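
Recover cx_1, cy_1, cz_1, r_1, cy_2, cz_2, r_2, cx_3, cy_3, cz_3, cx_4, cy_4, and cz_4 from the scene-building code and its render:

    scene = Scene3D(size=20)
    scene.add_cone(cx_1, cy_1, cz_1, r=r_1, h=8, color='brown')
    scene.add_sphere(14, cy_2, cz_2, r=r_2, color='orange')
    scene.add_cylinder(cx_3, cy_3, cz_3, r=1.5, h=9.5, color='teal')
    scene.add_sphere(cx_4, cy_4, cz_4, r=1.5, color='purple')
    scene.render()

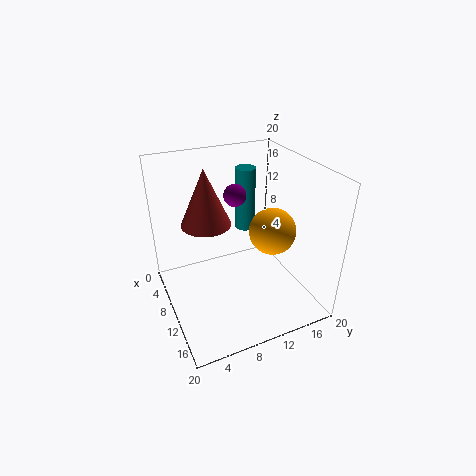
cx_1 = 7; cy_1 = 6.5; cz_1 = 11.5; r_1 = 3.5; cy_2 = 13; cz_2 = 12.5; r_2 = 3; cx_3 = 5; cy_3 = 13.5; cz_3 = 8.5; cx_4 = 9; cy_4 = 10; cz_4 = 16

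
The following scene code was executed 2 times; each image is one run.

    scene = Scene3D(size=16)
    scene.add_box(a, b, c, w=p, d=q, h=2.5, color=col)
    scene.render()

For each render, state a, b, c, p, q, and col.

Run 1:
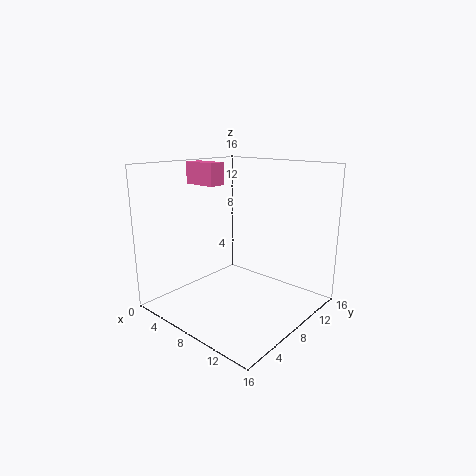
a = 1.25
b = 6.75
c = 13.5
p = 4
q = 2
col = 'hotpink'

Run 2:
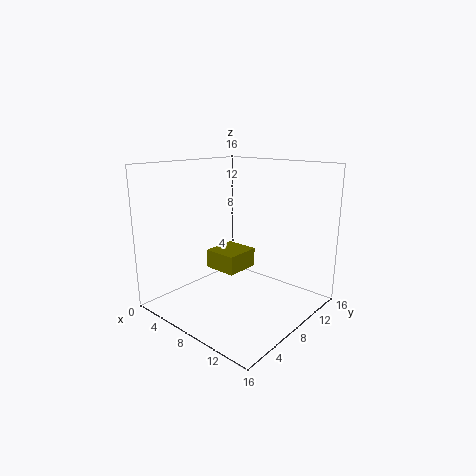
a = 0.25
b = 10.5
c = 1.5
p = 4.5
q = 4.75
col = 'olive'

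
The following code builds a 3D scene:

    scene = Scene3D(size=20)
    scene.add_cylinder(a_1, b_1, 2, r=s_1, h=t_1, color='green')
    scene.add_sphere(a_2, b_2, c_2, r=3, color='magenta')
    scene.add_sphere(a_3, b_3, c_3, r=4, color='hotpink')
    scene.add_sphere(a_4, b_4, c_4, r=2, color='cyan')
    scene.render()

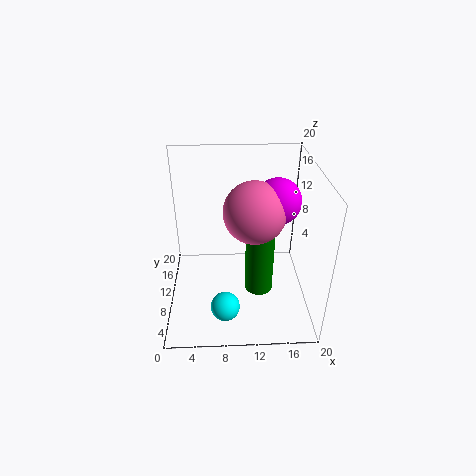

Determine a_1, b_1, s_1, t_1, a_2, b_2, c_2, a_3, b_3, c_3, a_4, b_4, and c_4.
a_1 = 13; b_1 = 9; s_1 = 2; t_1 = 9; a_2 = 15; b_2 = 9; c_2 = 16; a_3 = 12; b_3 = 8; c_3 = 15; a_4 = 8; b_4 = 5; c_4 = 2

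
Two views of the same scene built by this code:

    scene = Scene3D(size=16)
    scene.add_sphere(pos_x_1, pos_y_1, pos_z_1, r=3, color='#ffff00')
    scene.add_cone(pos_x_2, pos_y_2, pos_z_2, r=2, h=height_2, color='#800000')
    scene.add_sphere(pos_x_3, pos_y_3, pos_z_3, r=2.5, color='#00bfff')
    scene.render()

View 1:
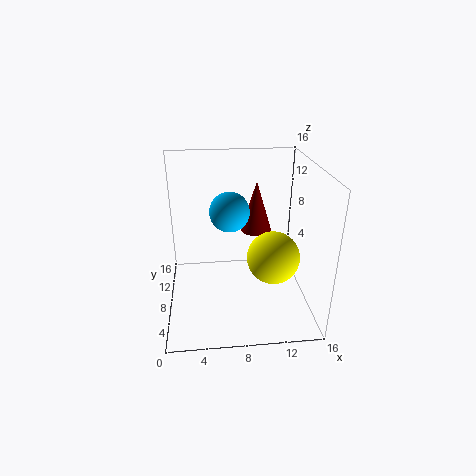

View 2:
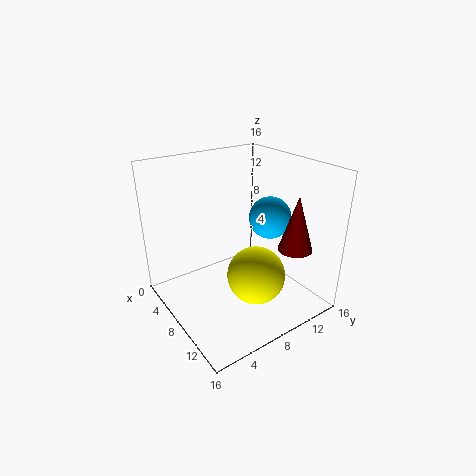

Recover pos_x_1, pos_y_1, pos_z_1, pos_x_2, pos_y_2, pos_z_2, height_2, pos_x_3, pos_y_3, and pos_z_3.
pos_x_1 = 12, pos_y_1 = 7.5, pos_z_1 = 5.5, pos_x_2 = 11, pos_y_2 = 14, pos_z_2 = 6, height_2 = 6.5, pos_x_3 = 7.5, pos_y_3 = 13, pos_z_3 = 9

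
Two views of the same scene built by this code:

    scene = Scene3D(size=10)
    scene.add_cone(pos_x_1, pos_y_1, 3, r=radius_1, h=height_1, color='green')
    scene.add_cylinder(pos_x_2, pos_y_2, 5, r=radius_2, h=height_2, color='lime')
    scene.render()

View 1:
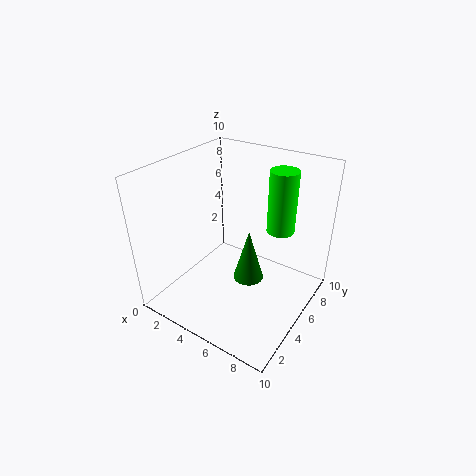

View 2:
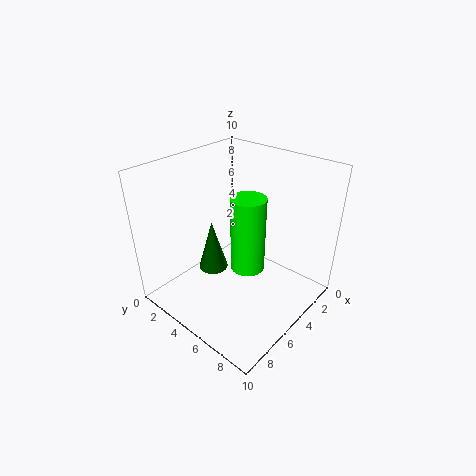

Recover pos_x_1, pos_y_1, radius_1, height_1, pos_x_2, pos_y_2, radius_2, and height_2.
pos_x_1 = 6.5; pos_y_1 = 4; radius_1 = 1; height_1 = 3.5; pos_x_2 = 7; pos_y_2 = 7.5; radius_2 = 1; height_2 = 4.5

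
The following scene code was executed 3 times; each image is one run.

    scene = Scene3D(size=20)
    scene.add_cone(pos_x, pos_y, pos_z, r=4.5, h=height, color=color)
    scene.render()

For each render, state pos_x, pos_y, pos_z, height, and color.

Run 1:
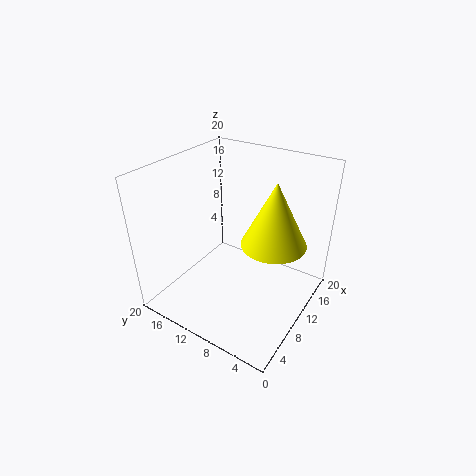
pos_x = 12
pos_y = 5.5
pos_z = 9.5
height = 9
color = 'yellow'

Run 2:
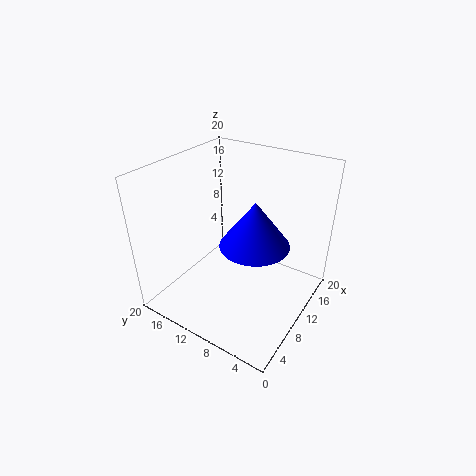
pos_x = 8.5
pos_y = 6.5
pos_z = 11
height = 6
color = 'blue'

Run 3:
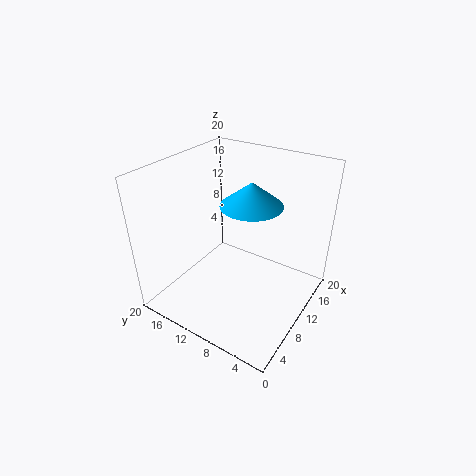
pos_x = 13.5
pos_y = 10
pos_z = 13.5
height = 3.5
color = 'deepskyblue'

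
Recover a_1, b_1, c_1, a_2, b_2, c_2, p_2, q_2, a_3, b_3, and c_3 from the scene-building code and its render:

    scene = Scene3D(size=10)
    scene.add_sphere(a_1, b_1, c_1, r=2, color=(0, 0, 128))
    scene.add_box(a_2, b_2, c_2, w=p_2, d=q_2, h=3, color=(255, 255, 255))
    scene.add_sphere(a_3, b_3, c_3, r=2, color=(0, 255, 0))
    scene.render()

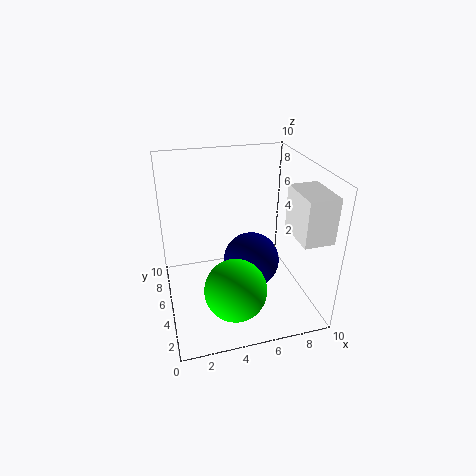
a_1 = 6
b_1 = 5
c_1 = 3
a_2 = 8
b_2 = 1
c_2 = 6
p_2 = 2
q_2 = 3
a_3 = 4
b_3 = 2
c_3 = 3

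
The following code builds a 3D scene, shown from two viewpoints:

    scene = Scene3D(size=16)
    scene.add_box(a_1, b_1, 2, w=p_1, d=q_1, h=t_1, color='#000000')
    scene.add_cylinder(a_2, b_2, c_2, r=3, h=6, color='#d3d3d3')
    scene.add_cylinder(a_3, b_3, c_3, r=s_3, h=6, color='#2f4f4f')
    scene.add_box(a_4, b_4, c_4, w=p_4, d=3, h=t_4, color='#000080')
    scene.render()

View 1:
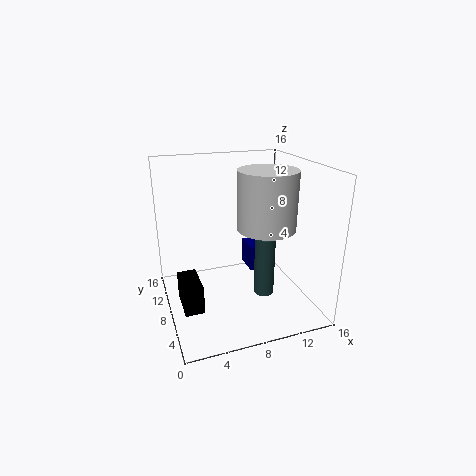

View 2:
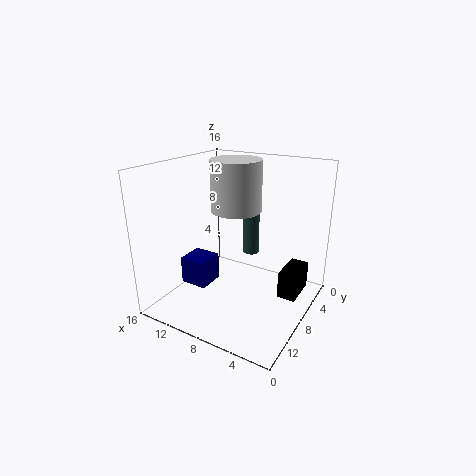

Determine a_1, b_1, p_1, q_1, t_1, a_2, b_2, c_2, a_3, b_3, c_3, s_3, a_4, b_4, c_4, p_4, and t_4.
a_1 = 1
b_1 = 4
p_1 = 2
q_1 = 4
t_1 = 3
a_2 = 10
b_2 = 5
c_2 = 10
a_3 = 9
b_3 = 3
c_3 = 4
s_3 = 1
a_4 = 10
b_4 = 9
c_4 = 3
p_4 = 3
t_4 = 3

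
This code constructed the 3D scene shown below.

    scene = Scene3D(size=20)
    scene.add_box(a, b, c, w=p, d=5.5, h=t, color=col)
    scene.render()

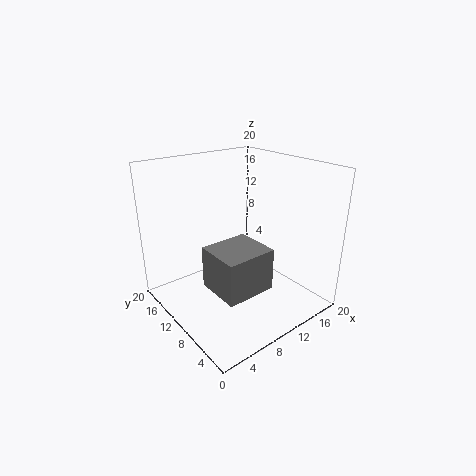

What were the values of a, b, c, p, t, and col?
a = 2, b = 1, c = 7.5, p = 6, t = 5, col = 'gray'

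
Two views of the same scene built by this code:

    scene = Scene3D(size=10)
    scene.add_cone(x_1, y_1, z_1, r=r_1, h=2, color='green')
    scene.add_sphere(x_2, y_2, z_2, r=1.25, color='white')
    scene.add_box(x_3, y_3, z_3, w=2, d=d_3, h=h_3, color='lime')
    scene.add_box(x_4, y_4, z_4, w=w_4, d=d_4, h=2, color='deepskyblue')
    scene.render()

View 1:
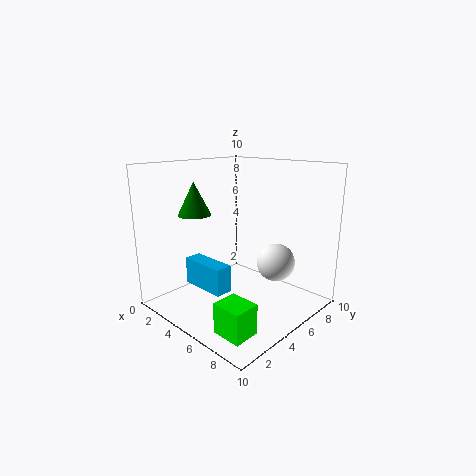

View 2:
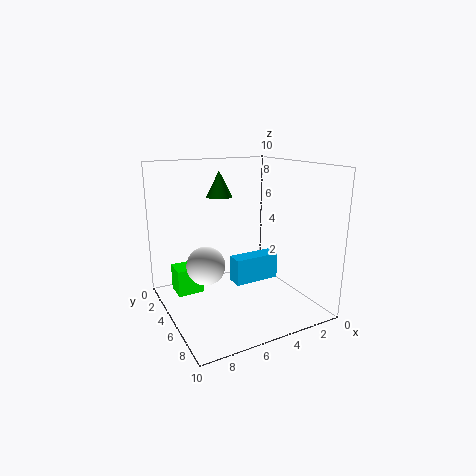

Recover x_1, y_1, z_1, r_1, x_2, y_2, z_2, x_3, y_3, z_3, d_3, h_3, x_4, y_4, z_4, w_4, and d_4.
x_1 = 4.75; y_1 = 1.5; z_1 = 7.25; r_1 = 1; x_2 = 7.75; y_2 = 5.75; z_2 = 3.75; x_3 = 6.75; y_3 = 1; z_3 = 0.25; d_3 = 1.75; h_3 = 2; x_4 = 1.25; y_4 = 3.25; z_4 = 1; w_4 = 3.5; d_4 = 1.25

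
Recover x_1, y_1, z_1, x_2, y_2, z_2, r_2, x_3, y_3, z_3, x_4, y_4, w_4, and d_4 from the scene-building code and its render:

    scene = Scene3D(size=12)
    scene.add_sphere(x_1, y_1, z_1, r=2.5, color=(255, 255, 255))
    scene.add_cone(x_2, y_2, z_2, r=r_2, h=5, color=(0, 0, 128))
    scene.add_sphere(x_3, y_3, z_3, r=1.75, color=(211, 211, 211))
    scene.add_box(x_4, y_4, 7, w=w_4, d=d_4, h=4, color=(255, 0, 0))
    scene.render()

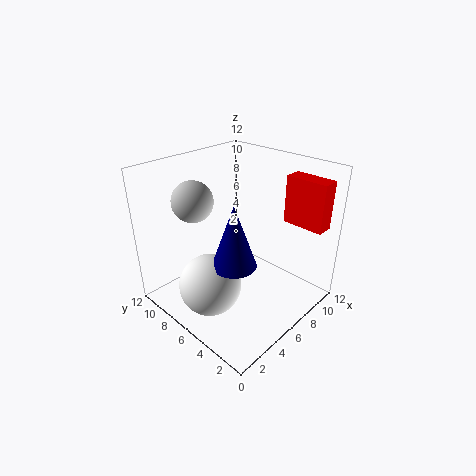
x_1 = 2.75
y_1 = 6
z_1 = 3
x_2 = 4
y_2 = 4.5
z_2 = 5
r_2 = 1.75
x_3 = 4.25
y_3 = 9.5
z_3 = 8.75
x_4 = 9.5
y_4 = 0.5
w_4 = 1.5
d_4 = 3.5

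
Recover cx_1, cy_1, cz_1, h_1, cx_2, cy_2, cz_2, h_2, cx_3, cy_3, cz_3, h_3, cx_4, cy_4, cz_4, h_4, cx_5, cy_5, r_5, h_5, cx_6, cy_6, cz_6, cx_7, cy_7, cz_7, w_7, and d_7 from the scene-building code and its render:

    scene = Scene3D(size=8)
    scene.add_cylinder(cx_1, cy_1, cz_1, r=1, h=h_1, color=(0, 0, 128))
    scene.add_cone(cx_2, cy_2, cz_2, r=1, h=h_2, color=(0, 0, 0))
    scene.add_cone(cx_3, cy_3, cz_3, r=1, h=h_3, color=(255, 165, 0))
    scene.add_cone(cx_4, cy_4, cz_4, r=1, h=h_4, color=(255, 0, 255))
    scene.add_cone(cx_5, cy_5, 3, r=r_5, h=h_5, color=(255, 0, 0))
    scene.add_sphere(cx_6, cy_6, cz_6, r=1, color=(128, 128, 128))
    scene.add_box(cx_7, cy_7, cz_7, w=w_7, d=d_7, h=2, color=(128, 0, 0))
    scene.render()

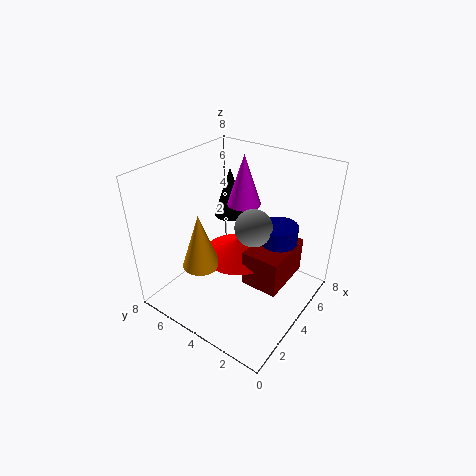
cx_1 = 5, cy_1 = 2, cz_1 = 3, h_1 = 2, cx_2 = 6, cy_2 = 6, cz_2 = 4, h_2 = 3, cx_3 = 2, cy_3 = 5, cz_3 = 3, h_3 = 3, cx_4 = 6, cy_4 = 5, cz_4 = 5, h_4 = 3, cx_5 = 4, cy_5 = 4, r_5 = 2, h_5 = 1, cx_6 = 4, cy_6 = 3, cz_6 = 5, cx_7 = 3, cy_7 = 1, cz_7 = 2, w_7 = 3, d_7 = 2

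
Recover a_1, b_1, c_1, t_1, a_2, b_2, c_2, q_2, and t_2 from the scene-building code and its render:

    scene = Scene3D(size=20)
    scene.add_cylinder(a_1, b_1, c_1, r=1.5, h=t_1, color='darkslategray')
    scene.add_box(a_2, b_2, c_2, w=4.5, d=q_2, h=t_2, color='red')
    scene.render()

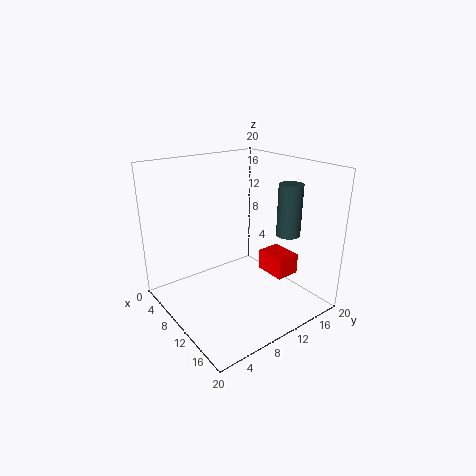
a_1 = 16.5; b_1 = 13; c_1 = 12; t_1 = 6.5; a_2 = 10; b_2 = 14; c_2 = 4; q_2 = 3.5; t_2 = 3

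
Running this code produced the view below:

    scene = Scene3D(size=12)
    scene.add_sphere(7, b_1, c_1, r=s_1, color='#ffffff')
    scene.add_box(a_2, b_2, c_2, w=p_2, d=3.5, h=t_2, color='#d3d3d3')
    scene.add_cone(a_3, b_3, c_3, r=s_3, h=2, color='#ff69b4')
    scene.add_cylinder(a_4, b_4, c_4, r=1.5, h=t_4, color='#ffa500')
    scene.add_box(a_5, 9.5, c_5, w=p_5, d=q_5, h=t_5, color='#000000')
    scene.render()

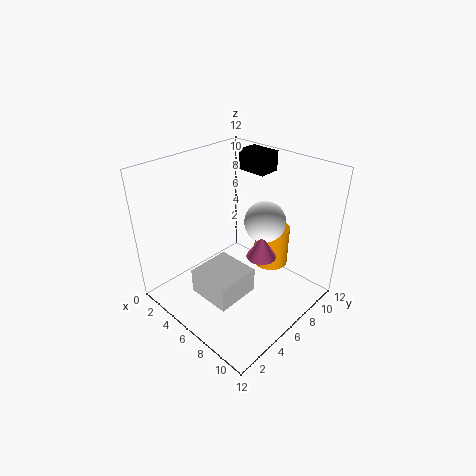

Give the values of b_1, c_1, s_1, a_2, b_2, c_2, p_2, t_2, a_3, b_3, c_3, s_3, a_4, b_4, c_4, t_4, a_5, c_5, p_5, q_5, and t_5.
b_1 = 8.25; c_1 = 7; s_1 = 1.75; a_2 = 5.25; b_2 = 1.5; c_2 = 2.75; p_2 = 3.5; t_2 = 2; a_3 = 7.75; b_3 = 7; c_3 = 4.5; s_3 = 1.25; a_4 = 7.25; b_4 = 9; c_4 = 2.75; t_4 = 3.5; a_5 = 2.75; c_5 = 10.25; p_5 = 2.75; q_5 = 2; t_5 = 1.75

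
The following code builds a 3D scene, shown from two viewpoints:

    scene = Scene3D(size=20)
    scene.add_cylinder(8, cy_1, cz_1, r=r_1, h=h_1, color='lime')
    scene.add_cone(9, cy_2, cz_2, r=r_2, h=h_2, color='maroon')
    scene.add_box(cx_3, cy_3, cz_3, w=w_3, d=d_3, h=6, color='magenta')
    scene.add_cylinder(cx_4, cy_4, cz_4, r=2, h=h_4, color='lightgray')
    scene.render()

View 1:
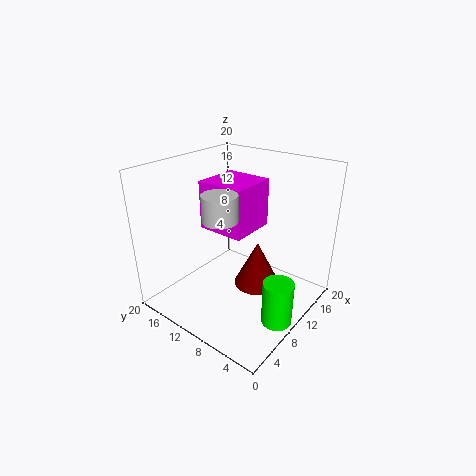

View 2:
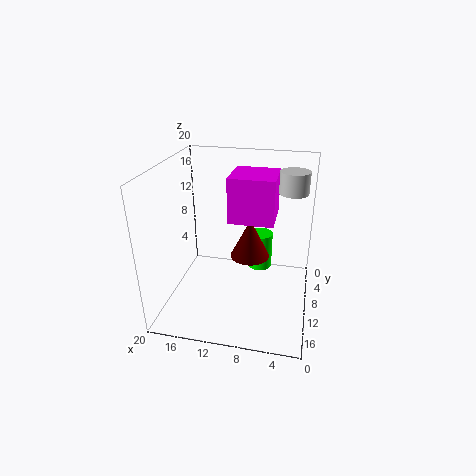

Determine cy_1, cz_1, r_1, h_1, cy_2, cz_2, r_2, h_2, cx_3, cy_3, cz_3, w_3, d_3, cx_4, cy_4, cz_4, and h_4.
cy_1 = 2; cz_1 = 1; r_1 = 2; h_1 = 6; cy_2 = 6; cz_2 = 5; r_2 = 3; h_2 = 6; cx_3 = 5; cy_3 = 6; cz_3 = 13; w_3 = 6; d_3 = 6; cx_4 = 3; cy_4 = 7; cz_4 = 16; h_4 = 3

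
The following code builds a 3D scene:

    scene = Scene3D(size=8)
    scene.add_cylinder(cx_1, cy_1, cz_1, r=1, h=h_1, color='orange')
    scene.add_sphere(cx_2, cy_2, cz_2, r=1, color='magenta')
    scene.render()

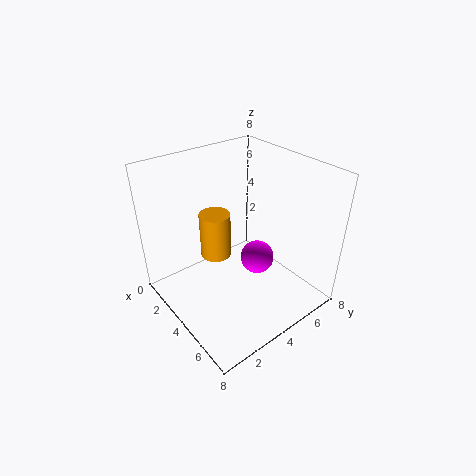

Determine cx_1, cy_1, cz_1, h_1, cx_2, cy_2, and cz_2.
cx_1 = 1; cy_1 = 4.5; cz_1 = 1; h_1 = 3; cx_2 = 4; cy_2 = 5.5; cz_2 = 2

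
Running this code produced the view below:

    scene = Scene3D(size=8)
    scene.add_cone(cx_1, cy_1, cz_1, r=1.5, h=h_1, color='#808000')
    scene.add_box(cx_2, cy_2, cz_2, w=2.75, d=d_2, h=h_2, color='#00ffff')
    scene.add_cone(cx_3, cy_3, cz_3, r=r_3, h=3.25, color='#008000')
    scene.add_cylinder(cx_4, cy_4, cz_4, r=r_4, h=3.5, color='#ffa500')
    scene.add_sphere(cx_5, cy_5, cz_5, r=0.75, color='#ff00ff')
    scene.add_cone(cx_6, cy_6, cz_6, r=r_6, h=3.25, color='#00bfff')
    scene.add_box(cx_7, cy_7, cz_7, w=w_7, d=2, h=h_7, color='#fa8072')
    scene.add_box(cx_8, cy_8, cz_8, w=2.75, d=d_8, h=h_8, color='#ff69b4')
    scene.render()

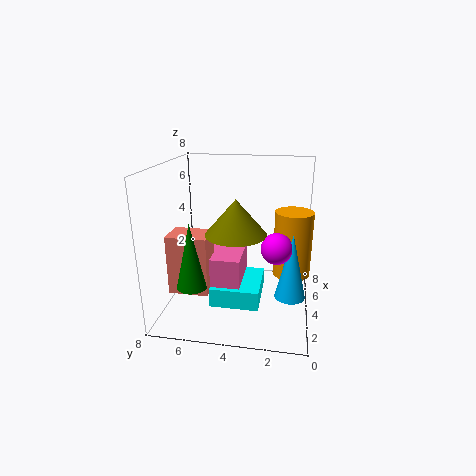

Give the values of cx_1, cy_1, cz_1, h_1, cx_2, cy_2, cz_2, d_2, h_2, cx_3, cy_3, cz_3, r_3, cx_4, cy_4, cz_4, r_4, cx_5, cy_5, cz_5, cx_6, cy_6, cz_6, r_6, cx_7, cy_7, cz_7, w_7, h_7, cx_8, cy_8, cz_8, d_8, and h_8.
cx_1 = 2
cy_1 = 3.75
cz_1 = 5
h_1 = 1.75
cx_2 = 1.25
cy_2 = 2.5
cz_2 = 1.25
d_2 = 2.5
h_2 = 1
cx_3 = 1
cy_3 = 5.75
cz_3 = 2.5
r_3 = 0.75
cx_4 = 3.75
cy_4 = 1
cz_4 = 2.25
r_4 = 1
cx_5 = 1.75
cy_5 = 1.75
cz_5 = 4.5
cx_6 = 1.75
cy_6 = 1
cz_6 = 2
r_6 = 0.75
cx_7 = 1
cy_7 = 5
cz_7 = 2
w_7 = 1.5
h_7 = 3
cx_8 = 1.5
cy_8 = 3.5
cz_8 = 2.25
d_8 = 2
h_8 = 1.5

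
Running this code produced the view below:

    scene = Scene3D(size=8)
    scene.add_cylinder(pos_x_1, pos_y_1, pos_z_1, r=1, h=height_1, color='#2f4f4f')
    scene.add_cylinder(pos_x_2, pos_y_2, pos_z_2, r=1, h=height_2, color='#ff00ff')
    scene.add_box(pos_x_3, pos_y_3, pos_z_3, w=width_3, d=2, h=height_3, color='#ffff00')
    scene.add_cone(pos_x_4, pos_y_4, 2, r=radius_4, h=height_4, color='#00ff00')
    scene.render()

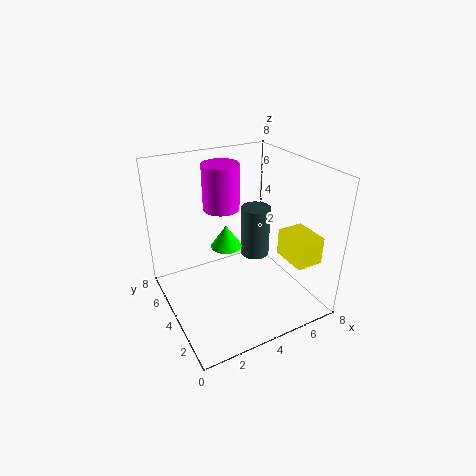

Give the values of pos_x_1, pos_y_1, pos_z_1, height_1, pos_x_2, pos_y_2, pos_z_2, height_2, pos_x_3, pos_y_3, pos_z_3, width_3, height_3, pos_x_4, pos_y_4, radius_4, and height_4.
pos_x_1 = 7; pos_y_1 = 7; pos_z_1 = 0.5; height_1 = 3.5; pos_x_2 = 3.5; pos_y_2 = 5; pos_z_2 = 5.5; height_2 = 2.5; pos_x_3 = 6; pos_y_3 = 1; pos_z_3 = 3; width_3 = 1.5; height_3 = 1.5; pos_x_4 = 4.5; pos_y_4 = 6.5; radius_4 = 1; height_4 = 1.5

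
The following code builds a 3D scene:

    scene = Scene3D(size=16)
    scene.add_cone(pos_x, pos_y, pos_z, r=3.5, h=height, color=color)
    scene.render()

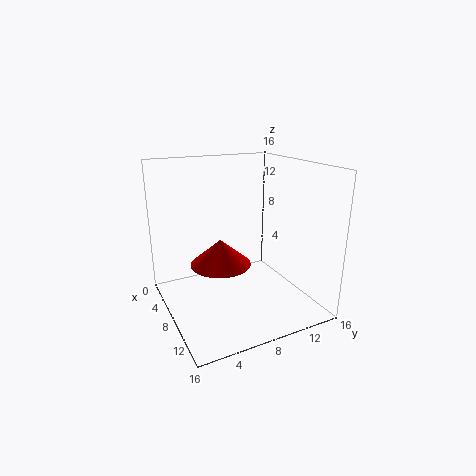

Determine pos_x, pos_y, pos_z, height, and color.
pos_x = 6.5
pos_y = 6.5
pos_z = 4.5
height = 3
color = 'red'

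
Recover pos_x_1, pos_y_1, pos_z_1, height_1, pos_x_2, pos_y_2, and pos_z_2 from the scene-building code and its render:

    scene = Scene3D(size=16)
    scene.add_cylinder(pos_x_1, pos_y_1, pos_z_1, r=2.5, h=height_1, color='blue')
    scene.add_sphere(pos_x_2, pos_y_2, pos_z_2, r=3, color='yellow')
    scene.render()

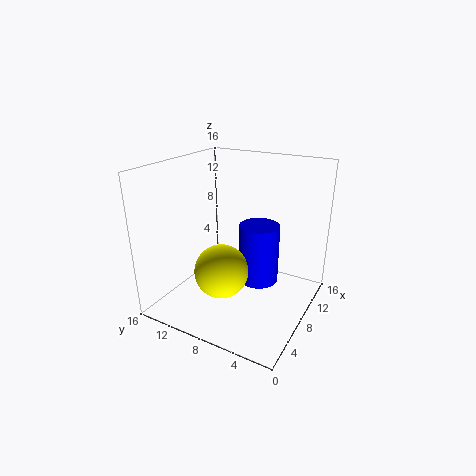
pos_x_1 = 12.5; pos_y_1 = 7.5; pos_z_1 = 0.5; height_1 = 7.5; pos_x_2 = 6; pos_y_2 = 9; pos_z_2 = 4.5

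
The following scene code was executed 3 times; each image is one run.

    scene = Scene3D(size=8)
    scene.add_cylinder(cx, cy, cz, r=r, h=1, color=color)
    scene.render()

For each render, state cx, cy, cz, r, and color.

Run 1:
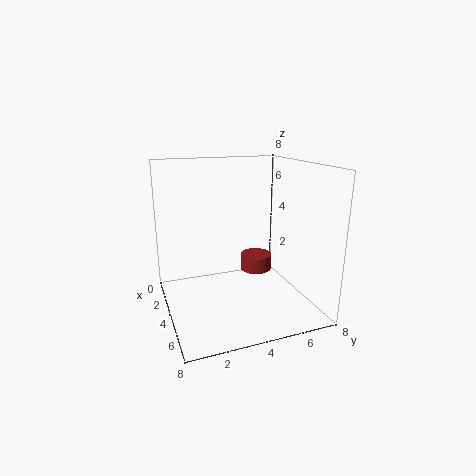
cx = 2; cy = 6; cz = 1; r = 1; color = 'brown'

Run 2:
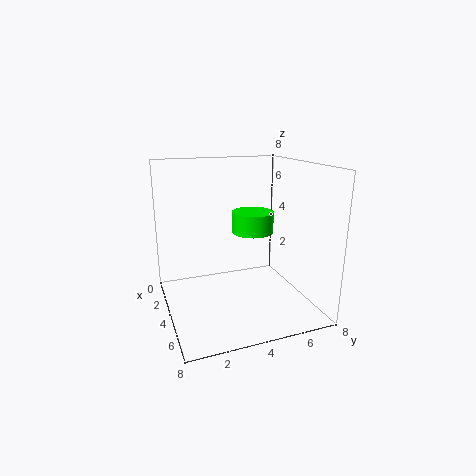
cx = 6; cy = 4; cz = 5; r = 1; color = 'lime'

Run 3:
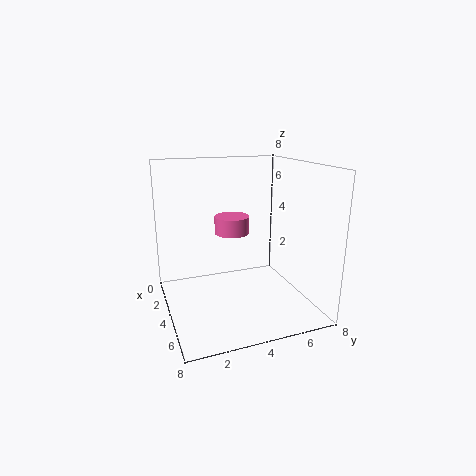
cx = 3; cy = 4; cz = 4; r = 1; color = 'hotpink'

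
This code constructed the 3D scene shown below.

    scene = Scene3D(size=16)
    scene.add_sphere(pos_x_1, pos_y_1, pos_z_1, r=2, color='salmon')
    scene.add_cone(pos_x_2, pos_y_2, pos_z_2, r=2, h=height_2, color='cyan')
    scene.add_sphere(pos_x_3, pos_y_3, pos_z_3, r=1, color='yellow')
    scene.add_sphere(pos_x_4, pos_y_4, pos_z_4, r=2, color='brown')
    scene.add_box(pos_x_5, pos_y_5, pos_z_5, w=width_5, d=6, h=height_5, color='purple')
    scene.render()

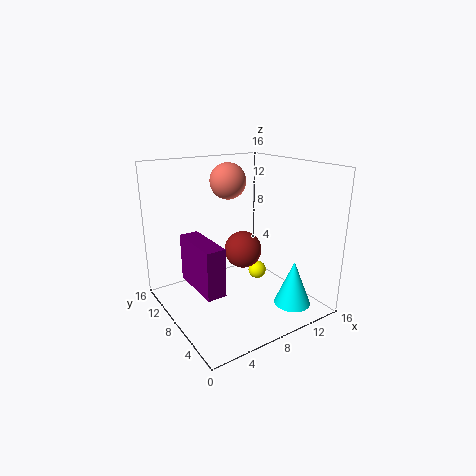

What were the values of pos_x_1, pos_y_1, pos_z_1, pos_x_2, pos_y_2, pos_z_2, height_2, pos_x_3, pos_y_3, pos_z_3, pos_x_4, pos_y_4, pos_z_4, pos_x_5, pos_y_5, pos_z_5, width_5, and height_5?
pos_x_1 = 8; pos_y_1 = 10; pos_z_1 = 14; pos_x_2 = 12; pos_y_2 = 3; pos_z_2 = 1; height_2 = 5; pos_x_3 = 10; pos_y_3 = 7; pos_z_3 = 4; pos_x_4 = 8; pos_y_4 = 7; pos_z_4 = 7; pos_x_5 = 2; pos_y_5 = 4; pos_z_5 = 4; width_5 = 2; height_5 = 5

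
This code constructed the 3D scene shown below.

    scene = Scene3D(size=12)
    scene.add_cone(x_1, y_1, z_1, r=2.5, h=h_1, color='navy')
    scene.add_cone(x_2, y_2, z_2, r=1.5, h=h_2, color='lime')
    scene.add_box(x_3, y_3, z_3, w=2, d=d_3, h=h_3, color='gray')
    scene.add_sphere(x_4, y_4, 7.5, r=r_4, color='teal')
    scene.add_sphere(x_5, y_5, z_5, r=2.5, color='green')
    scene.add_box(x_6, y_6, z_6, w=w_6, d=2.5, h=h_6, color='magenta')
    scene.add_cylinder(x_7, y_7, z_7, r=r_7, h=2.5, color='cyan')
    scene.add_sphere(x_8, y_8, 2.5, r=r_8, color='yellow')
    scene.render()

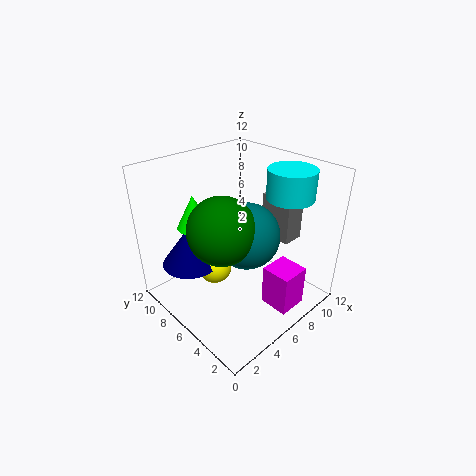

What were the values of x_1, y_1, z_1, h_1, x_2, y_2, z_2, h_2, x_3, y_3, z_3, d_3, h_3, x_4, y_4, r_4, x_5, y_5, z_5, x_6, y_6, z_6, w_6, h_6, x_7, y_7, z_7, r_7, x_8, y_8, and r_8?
x_1 = 3.5, y_1 = 9.5, z_1 = 3, h_1 = 3.5, x_2 = 4.5, y_2 = 10, z_2 = 6, h_2 = 3, x_3 = 10, y_3 = 4, z_3 = 4.5, d_3 = 3, h_3 = 4, x_4 = 5, y_4 = 4, r_4 = 2.5, x_5 = 3, y_5 = 4.5, z_5 = 8.5, x_6 = 6.5, y_6 = 1, z_6 = 0.5, w_6 = 2.5, h_6 = 3.5, x_7 = 10, y_7 = 4, z_7 = 9, r_7 = 2, x_8 = 5, y_8 = 8, r_8 = 1.5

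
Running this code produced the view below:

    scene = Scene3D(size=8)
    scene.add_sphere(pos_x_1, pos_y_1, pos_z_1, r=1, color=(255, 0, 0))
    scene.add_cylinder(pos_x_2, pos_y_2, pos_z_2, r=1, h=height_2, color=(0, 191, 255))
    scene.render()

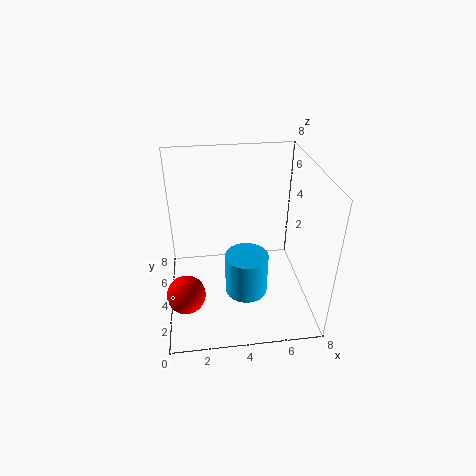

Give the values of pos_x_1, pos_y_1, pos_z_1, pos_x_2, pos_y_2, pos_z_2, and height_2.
pos_x_1 = 1
pos_y_1 = 2
pos_z_1 = 2
pos_x_2 = 4
pos_y_2 = 1
pos_z_2 = 3
height_2 = 2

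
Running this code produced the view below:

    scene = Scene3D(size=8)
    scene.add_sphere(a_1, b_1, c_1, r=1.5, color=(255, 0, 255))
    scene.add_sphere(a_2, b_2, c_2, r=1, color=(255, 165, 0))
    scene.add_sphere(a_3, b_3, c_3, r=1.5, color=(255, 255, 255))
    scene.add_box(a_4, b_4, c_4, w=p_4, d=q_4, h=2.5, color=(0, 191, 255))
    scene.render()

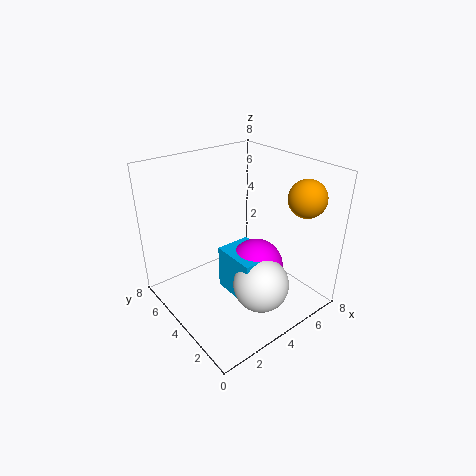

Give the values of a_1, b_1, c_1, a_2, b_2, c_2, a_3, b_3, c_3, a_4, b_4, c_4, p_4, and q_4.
a_1 = 4.5, b_1 = 3, c_1 = 2.5, a_2 = 6.5, b_2 = 1.5, c_2 = 6.5, a_3 = 4, b_3 = 2, c_3 = 2, a_4 = 3, b_4 = 2, c_4 = 1, p_4 = 2, q_4 = 2.5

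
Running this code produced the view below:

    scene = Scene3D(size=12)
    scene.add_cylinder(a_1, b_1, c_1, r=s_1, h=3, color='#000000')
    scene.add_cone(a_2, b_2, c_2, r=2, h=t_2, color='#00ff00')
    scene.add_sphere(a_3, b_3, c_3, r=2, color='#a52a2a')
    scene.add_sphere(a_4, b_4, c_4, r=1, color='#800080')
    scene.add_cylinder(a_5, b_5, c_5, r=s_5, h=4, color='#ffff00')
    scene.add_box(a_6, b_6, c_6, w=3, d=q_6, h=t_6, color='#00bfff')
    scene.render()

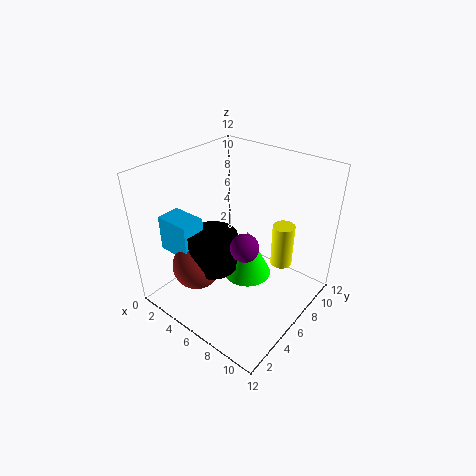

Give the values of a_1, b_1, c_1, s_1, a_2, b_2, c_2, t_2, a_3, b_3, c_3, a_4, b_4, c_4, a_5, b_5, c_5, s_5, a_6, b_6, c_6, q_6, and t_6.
a_1 = 5
b_1 = 4
c_1 = 4
s_1 = 2
a_2 = 7
b_2 = 6
c_2 = 3
t_2 = 4
a_3 = 4
b_3 = 3
c_3 = 4
a_4 = 9
b_4 = 3
c_4 = 8
a_5 = 8
b_5 = 10
c_5 = 2
s_5 = 1
a_6 = 1
b_6 = 2
c_6 = 5
q_6 = 2
t_6 = 3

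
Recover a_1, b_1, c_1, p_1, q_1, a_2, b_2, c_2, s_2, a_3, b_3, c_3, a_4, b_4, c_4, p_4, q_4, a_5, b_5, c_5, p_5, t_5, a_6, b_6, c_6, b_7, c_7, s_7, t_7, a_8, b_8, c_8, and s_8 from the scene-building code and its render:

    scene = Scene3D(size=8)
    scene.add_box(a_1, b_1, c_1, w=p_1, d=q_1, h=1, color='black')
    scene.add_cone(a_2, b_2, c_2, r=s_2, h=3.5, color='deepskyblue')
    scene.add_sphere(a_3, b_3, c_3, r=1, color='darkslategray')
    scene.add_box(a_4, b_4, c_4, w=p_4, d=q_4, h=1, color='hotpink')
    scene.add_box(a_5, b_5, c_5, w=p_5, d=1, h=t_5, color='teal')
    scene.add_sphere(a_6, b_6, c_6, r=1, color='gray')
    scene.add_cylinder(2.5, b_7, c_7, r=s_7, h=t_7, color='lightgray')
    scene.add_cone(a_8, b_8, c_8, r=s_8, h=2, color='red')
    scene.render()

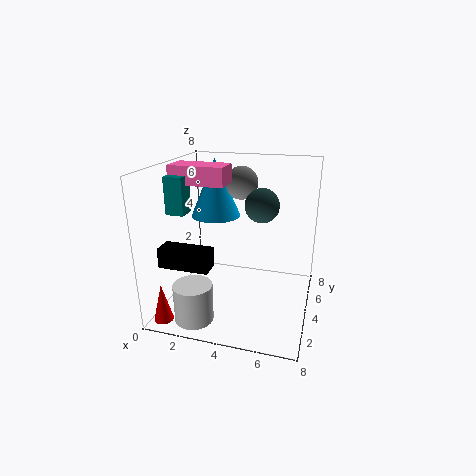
a_1 = 1, b_1 = 0.5, c_1 = 3.5, p_1 = 2.5, q_1 = 1, a_2 = 2, b_2 = 6, c_2 = 4.5, s_2 = 1.5, a_3 = 5, b_3 = 5.5, c_3 = 5.5, a_4 = 0.5, b_4 = 3, c_4 = 7, p_4 = 3, q_4 = 1.5, a_5 = 0.5, b_5 = 2.5, c_5 = 5.5, p_5 = 1, t_5 = 2, a_6 = 3.5, b_6 = 6.5, c_6 = 6.5, b_7 = 1, c_7 = 0.5, s_7 = 1, t_7 = 2, a_8 = 1, b_8 = 0.5, c_8 = 0.5, s_8 = 0.5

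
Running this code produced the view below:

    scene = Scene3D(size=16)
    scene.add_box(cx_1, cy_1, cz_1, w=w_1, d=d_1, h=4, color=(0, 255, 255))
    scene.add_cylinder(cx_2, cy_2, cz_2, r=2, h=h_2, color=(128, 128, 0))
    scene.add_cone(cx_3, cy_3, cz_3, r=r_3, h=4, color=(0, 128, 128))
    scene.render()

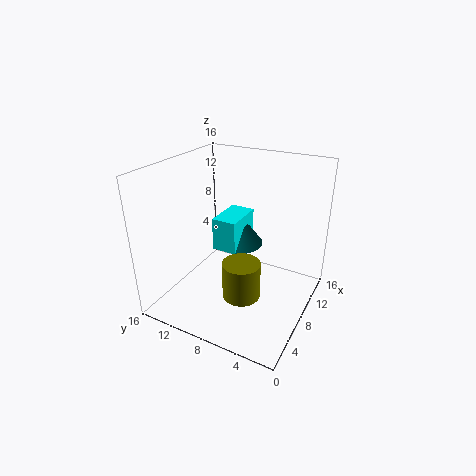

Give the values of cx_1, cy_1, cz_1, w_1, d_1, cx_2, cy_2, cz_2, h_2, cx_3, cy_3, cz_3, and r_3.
cx_1 = 9, cy_1 = 9, cz_1 = 5, w_1 = 5, d_1 = 3, cx_2 = 5, cy_2 = 6, cz_2 = 3, h_2 = 4, cx_3 = 12, cy_3 = 10, cz_3 = 5, r_3 = 3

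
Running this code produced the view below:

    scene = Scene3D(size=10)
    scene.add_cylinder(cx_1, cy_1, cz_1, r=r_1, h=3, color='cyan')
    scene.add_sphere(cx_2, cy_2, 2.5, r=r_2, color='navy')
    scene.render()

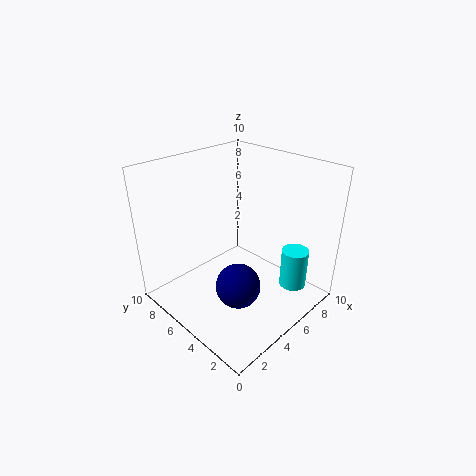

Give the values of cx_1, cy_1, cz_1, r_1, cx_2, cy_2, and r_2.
cx_1 = 8.5
cy_1 = 2.5
cz_1 = 0.5
r_1 = 1
cx_2 = 3.5
cy_2 = 3.5
r_2 = 1.5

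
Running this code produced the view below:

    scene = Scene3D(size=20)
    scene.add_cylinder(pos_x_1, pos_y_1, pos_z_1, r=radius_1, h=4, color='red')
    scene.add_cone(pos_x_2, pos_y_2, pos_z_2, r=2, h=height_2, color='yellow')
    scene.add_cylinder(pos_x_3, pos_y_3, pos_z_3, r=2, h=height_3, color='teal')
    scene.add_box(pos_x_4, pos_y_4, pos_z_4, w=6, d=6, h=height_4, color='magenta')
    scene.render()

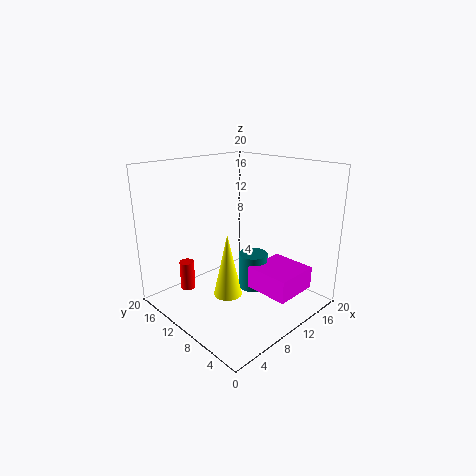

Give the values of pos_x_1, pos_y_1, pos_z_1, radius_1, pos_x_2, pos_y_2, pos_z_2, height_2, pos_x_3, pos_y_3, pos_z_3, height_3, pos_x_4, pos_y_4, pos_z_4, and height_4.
pos_x_1 = 4
pos_y_1 = 14
pos_z_1 = 3
radius_1 = 1
pos_x_2 = 8
pos_y_2 = 10
pos_z_2 = 2
height_2 = 9
pos_x_3 = 11
pos_y_3 = 8
pos_z_3 = 3
height_3 = 5
pos_x_4 = 9
pos_y_4 = 1
pos_z_4 = 4
height_4 = 3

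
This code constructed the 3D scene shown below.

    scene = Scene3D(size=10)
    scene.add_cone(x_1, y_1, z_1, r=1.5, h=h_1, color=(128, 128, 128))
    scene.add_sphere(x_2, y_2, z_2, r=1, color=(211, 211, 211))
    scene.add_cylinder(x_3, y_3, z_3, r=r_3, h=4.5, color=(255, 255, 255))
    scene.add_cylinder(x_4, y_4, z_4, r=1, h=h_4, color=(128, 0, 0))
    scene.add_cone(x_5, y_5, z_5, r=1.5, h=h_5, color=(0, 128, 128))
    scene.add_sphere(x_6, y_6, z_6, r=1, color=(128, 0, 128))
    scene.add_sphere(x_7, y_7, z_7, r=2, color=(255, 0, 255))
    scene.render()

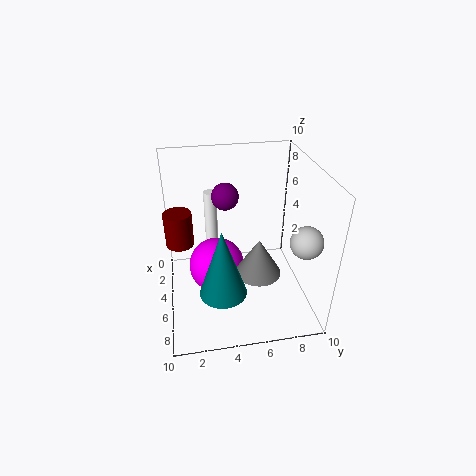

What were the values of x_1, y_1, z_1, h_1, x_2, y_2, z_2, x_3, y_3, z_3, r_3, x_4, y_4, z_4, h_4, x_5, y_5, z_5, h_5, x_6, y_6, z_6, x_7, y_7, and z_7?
x_1 = 7; y_1 = 6; z_1 = 3.5; h_1 = 2.5; x_2 = 8.5; y_2 = 8.5; z_2 = 6.5; x_3 = 1.5; y_3 = 3.5; z_3 = 2.5; r_3 = 0.5; x_4 = 3.5; y_4 = 1; z_4 = 4; h_4 = 2.5; x_5 = 8; y_5 = 3.5; z_5 = 3; h_5 = 4.5; x_6 = 2.5; y_6 = 4.5; z_6 = 7; x_7 = 4.5; y_7 = 3.5; z_7 = 2.5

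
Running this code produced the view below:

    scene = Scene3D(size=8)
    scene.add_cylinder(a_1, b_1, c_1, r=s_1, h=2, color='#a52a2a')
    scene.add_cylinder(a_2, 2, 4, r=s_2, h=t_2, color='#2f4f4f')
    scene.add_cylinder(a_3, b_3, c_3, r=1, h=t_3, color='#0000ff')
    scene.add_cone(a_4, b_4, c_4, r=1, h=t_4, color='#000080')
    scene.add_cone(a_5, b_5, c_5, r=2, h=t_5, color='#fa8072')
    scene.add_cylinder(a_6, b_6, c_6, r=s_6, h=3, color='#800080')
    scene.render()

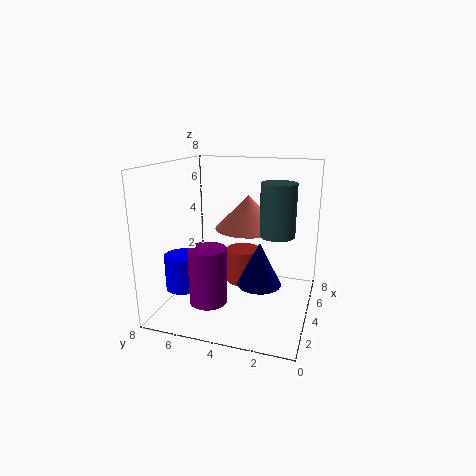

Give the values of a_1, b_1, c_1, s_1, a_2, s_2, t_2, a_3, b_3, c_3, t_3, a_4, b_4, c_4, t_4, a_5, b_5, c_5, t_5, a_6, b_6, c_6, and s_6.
a_1 = 5
b_1 = 4
c_1 = 1
s_1 = 1
a_2 = 5
s_2 = 1
t_2 = 3
a_3 = 3
b_3 = 7
c_3 = 1
t_3 = 2
a_4 = 1
b_4 = 2
c_4 = 3
t_4 = 2
a_5 = 6
b_5 = 4
c_5 = 4
t_5 = 2
a_6 = 2
b_6 = 5
c_6 = 1
s_6 = 1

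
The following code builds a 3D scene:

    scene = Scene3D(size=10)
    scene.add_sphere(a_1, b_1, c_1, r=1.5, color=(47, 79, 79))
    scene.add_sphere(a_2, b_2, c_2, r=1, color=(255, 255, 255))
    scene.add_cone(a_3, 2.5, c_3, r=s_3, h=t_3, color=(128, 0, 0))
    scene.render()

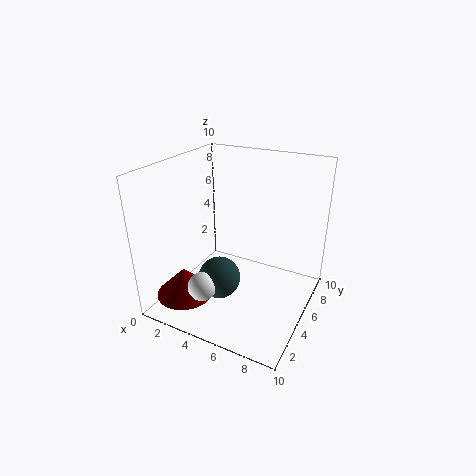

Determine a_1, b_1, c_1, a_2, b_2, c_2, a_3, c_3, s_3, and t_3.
a_1 = 4, b_1 = 4, c_1 = 2, a_2 = 3.5, b_2 = 2.5, c_2 = 2, a_3 = 2, c_3 = 1, s_3 = 2, t_3 = 2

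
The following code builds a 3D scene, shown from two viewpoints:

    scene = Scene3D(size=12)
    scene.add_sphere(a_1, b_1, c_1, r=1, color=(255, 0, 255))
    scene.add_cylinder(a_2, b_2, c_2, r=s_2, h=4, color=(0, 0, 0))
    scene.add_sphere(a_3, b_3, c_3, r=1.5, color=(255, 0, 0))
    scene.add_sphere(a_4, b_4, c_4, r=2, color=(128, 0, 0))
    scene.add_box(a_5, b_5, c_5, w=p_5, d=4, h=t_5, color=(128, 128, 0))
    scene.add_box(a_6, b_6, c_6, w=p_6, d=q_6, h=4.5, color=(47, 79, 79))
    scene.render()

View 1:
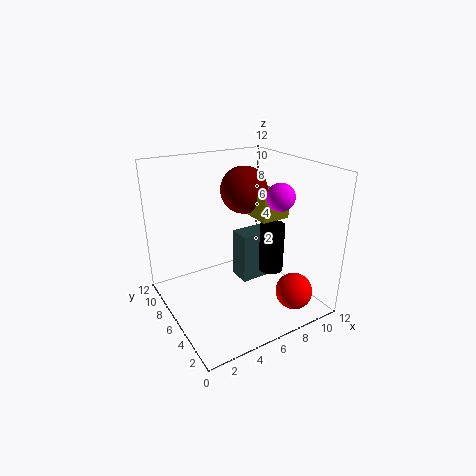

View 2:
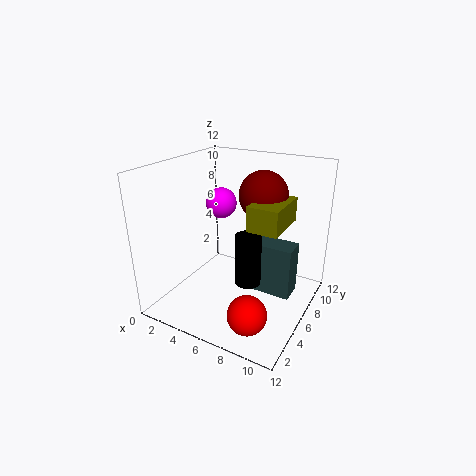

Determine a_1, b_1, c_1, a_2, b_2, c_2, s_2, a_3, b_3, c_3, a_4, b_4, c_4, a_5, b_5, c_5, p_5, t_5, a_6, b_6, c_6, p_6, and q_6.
a_1 = 7
b_1 = 2
c_1 = 10.5
a_2 = 8
b_2 = 4
c_2 = 3.5
s_2 = 1
a_3 = 9
b_3 = 2
c_3 = 2
a_4 = 7.5
b_4 = 7.5
c_4 = 9.5
a_5 = 7.5
b_5 = 4.5
c_5 = 7.5
p_5 = 2.5
t_5 = 2
a_6 = 7
b_6 = 6.5
c_6 = 1
p_6 = 3.5
q_6 = 2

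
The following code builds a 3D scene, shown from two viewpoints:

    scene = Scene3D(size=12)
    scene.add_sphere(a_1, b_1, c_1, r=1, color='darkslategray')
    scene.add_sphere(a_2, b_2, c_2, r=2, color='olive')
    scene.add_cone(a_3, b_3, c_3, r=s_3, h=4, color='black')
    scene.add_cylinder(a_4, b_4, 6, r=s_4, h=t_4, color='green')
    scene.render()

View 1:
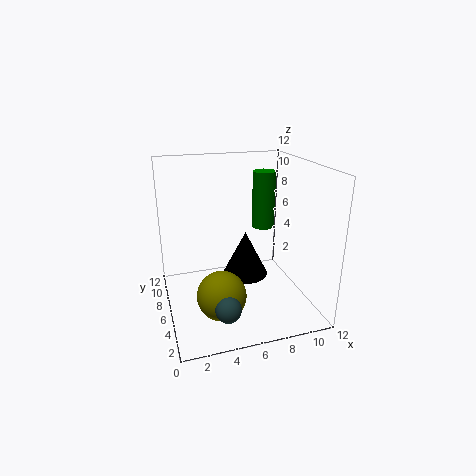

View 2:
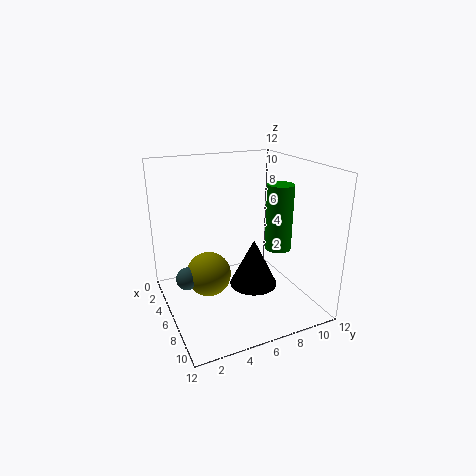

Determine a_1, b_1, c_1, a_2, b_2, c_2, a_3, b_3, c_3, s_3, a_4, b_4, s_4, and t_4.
a_1 = 4; b_1 = 2; c_1 = 2; a_2 = 4; b_2 = 4; c_2 = 2; a_3 = 7; b_3 = 7; c_3 = 2; s_3 = 2; a_4 = 9; b_4 = 8; s_4 = 1; t_4 = 5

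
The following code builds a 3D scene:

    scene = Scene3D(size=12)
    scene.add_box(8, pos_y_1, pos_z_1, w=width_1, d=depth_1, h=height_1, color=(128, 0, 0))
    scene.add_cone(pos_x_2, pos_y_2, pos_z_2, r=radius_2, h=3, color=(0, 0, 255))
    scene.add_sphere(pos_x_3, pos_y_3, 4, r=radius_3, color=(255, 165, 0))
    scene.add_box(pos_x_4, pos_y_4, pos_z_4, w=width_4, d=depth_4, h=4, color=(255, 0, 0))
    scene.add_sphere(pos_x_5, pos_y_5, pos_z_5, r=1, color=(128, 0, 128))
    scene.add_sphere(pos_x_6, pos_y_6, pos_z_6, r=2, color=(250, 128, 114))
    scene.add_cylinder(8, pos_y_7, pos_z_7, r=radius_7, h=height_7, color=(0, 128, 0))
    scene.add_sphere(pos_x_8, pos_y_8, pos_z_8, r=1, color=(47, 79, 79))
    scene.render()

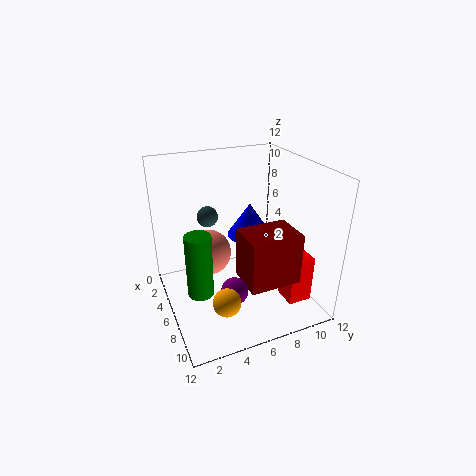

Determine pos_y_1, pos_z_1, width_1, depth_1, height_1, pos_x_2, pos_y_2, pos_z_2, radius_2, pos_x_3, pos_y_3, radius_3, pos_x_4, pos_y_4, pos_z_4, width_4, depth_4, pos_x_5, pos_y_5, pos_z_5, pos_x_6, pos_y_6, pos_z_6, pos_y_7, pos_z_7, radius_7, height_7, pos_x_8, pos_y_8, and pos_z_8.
pos_y_1 = 5
pos_z_1 = 4
width_1 = 3
depth_1 = 4
height_1 = 4
pos_x_2 = 4
pos_y_2 = 8
pos_z_2 = 5
radius_2 = 2
pos_x_3 = 11
pos_y_3 = 3
radius_3 = 1
pos_x_4 = 8
pos_y_4 = 9
pos_z_4 = 1
width_4 = 2
depth_4 = 2
pos_x_5 = 10
pos_y_5 = 4
pos_z_5 = 4
pos_x_6 = 4
pos_y_6 = 4
pos_z_6 = 4
pos_y_7 = 2
pos_z_7 = 3
radius_7 = 1
height_7 = 5
pos_x_8 = 1
pos_y_8 = 5
pos_z_8 = 6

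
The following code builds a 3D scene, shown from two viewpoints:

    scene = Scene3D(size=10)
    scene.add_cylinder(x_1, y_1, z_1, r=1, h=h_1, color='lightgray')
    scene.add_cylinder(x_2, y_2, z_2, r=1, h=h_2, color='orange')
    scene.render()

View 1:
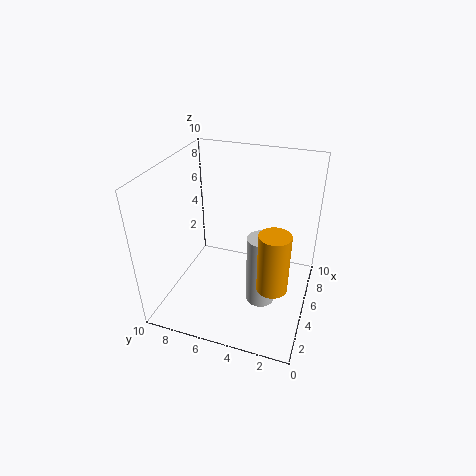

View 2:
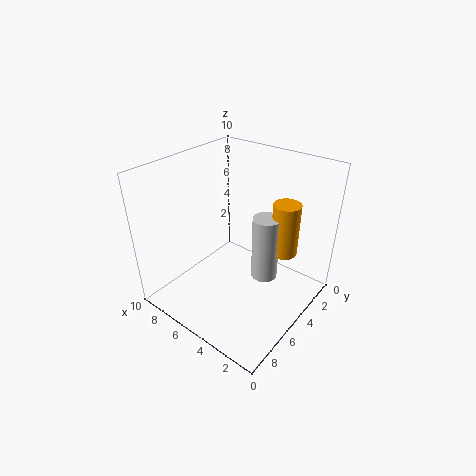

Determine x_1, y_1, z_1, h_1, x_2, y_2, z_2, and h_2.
x_1 = 4
y_1 = 3
z_1 = 1
h_1 = 5
x_2 = 3
y_2 = 2
z_2 = 3
h_2 = 4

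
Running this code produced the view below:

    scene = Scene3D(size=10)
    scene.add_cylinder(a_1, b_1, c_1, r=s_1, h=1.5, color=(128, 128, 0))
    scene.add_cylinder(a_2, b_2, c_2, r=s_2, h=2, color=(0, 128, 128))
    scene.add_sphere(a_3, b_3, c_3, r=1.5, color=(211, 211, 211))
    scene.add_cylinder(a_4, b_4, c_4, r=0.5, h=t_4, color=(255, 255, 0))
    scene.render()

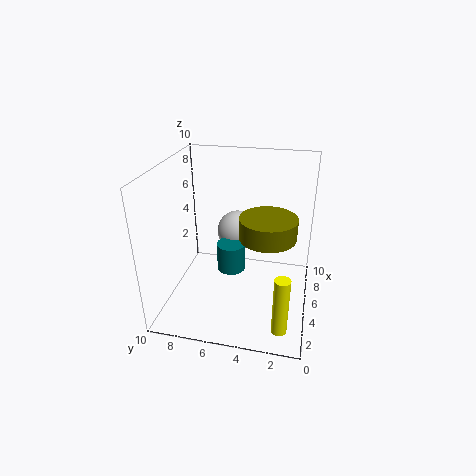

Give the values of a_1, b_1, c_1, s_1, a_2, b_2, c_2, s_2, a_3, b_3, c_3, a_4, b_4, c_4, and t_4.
a_1 = 5.5; b_1 = 3; c_1 = 5; s_1 = 2; a_2 = 5; b_2 = 5.5; c_2 = 2.5; s_2 = 1; a_3 = 7; b_3 = 5.5; c_3 = 4.5; a_4 = 1.5; b_4 = 1.5; c_4 = 0.5; t_4 = 4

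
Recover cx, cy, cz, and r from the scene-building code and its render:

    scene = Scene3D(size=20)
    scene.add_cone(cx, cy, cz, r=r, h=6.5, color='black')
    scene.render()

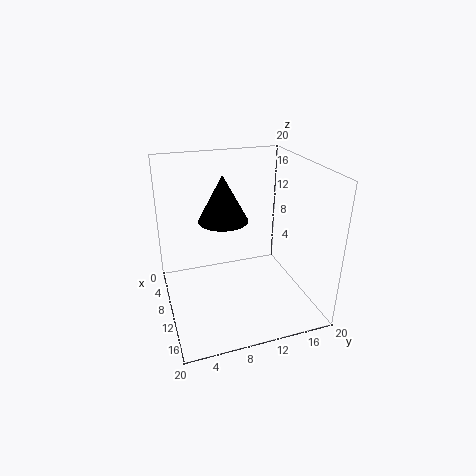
cx = 8
cy = 8.5
cz = 12
r = 3.5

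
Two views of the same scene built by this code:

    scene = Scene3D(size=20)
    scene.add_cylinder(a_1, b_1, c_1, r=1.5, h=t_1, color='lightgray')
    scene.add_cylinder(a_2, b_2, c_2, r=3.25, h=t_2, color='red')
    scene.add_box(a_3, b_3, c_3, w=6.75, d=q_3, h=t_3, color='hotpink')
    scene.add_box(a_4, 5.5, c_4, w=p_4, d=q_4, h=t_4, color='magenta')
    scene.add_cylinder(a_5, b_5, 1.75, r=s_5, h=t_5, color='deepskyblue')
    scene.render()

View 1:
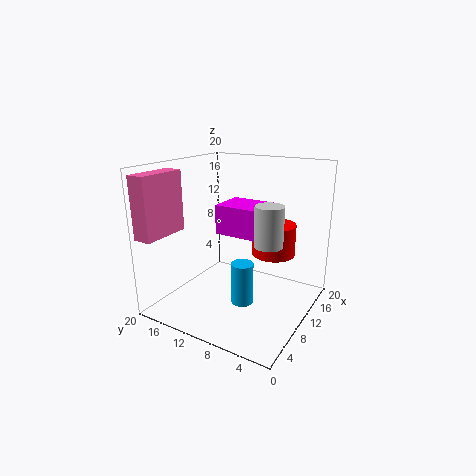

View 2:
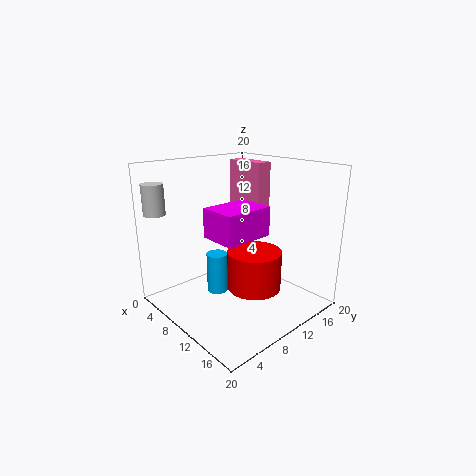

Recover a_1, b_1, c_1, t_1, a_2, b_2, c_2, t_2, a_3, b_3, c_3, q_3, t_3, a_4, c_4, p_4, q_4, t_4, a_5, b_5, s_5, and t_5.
a_1 = 2.25; b_1 = 1.75; c_1 = 13.25; t_1 = 4.25; a_2 = 16; b_2 = 7.25; c_2 = 6; t_2 = 4.75; a_3 = 0.25; b_3 = 17; c_3 = 11; q_3 = 2.5; t_3 = 8.25; a_4 = 8.25; c_4 = 10.75; p_4 = 5.25; q_4 = 7; t_4 = 4; a_5 = 7.75; b_5 = 8; s_5 = 1.5; t_5 = 5.75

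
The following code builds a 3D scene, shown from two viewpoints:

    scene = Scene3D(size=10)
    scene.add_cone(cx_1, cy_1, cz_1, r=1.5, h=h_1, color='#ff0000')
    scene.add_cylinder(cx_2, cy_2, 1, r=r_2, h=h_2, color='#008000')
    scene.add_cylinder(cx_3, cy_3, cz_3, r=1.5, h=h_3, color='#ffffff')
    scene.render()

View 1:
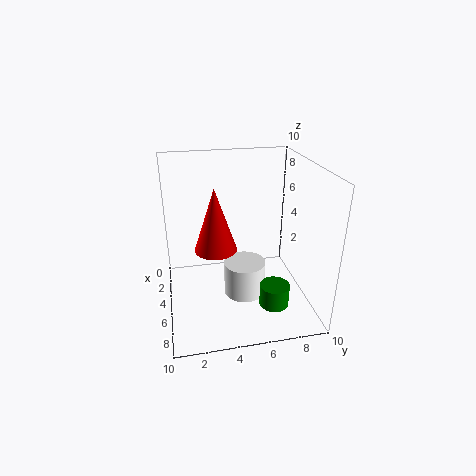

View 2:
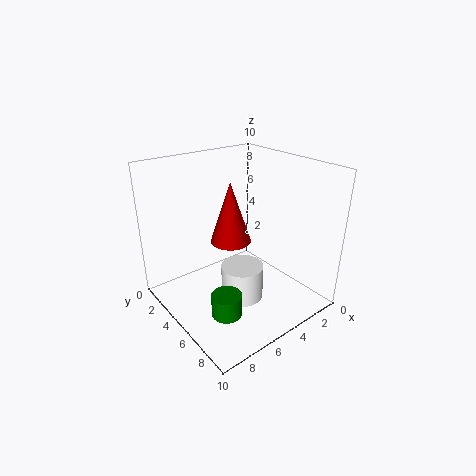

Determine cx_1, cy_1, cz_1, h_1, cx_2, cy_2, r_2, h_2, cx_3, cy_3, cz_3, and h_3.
cx_1 = 4.5, cy_1 = 3.5, cz_1 = 4, h_1 = 4.5, cx_2 = 7.5, cy_2 = 7, r_2 = 1, h_2 = 1.5, cx_3 = 5, cy_3 = 5.5, cz_3 = 0.5, h_3 = 2.5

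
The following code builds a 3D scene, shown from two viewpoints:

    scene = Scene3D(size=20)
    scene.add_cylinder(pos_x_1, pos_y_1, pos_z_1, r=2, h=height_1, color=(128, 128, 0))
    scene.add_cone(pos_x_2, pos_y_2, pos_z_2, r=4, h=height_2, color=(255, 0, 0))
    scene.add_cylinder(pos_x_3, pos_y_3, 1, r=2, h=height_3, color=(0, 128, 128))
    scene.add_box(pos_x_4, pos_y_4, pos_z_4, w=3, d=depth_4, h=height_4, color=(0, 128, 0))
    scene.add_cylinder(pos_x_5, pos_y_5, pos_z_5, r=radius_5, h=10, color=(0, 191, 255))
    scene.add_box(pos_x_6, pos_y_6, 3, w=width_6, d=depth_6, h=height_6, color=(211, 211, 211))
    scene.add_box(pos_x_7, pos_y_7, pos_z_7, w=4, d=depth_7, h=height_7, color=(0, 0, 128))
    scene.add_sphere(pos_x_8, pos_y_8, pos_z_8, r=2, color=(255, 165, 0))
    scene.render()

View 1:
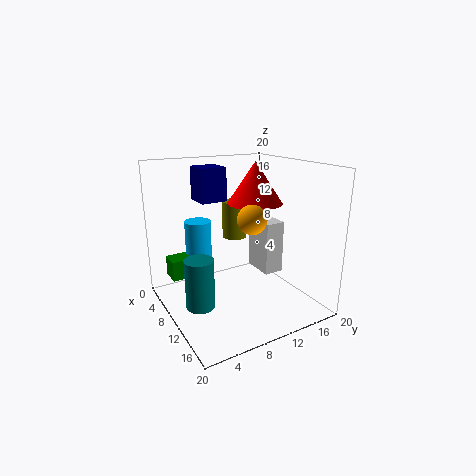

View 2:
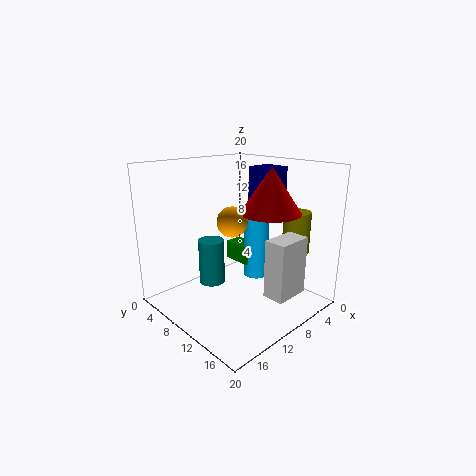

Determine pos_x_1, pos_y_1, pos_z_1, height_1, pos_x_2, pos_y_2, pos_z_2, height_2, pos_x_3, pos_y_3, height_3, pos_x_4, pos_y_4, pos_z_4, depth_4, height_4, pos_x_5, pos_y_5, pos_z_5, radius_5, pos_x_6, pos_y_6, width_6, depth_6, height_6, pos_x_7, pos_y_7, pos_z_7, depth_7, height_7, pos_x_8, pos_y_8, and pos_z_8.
pos_x_1 = 2
pos_y_1 = 14
pos_z_1 = 7
height_1 = 6
pos_x_2 = 8
pos_y_2 = 14
pos_z_2 = 14
height_2 = 6
pos_x_3 = 10
pos_y_3 = 4
height_3 = 7
pos_x_4 = 2
pos_y_4 = 2
pos_z_4 = 3
depth_4 = 5
height_4 = 3
pos_x_5 = 3
pos_y_5 = 7
pos_z_5 = 1
radius_5 = 2
pos_x_6 = 5
pos_y_6 = 15
width_6 = 5
depth_6 = 3
height_6 = 8
pos_x_7 = 1
pos_y_7 = 7
pos_z_7 = 14
depth_7 = 4
height_7 = 5
pos_x_8 = 12
pos_y_8 = 11
pos_z_8 = 13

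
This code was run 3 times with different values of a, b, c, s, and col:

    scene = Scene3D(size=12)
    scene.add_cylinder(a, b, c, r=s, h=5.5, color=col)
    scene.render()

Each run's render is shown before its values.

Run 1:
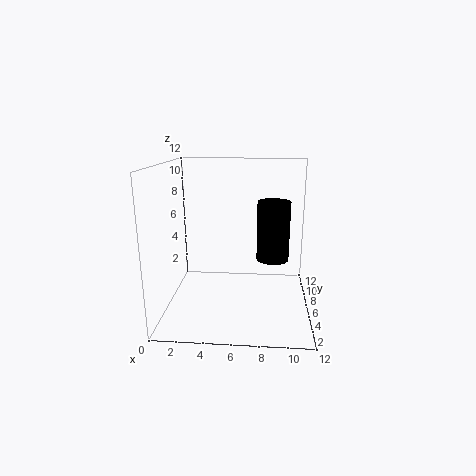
a = 9; b = 9; c = 3; s = 1.5; col = 'black'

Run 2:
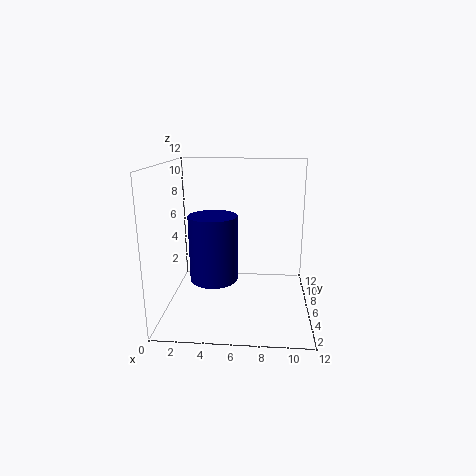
a = 4; b = 5.5; c = 2.5; s = 2; col = 'navy'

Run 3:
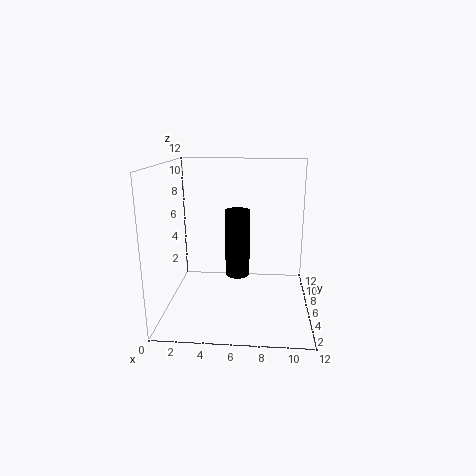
a = 6; b = 5.5; c = 3; s = 1; col = 'black'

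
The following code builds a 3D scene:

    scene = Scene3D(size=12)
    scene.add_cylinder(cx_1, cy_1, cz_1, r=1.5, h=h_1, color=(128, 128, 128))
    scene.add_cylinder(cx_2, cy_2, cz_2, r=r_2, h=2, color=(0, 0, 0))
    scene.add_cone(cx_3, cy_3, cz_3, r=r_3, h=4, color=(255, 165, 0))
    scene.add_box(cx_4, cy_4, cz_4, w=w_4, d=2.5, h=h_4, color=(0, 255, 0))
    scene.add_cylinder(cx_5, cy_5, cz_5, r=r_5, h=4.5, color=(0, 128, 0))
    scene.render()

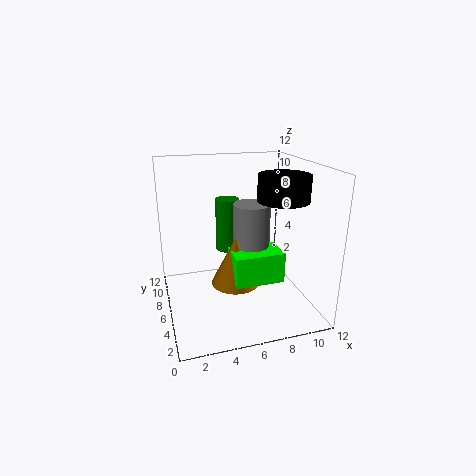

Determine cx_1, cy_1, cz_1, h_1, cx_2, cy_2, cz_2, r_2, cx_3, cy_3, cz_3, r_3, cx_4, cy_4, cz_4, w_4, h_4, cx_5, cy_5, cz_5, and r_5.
cx_1 = 7, cy_1 = 5.5, cz_1 = 4.5, h_1 = 4.5, cx_2 = 9, cy_2 = 4, cz_2 = 9.5, r_2 = 2, cx_3 = 5.5, cy_3 = 5, cz_3 = 2.5, r_3 = 2, cx_4 = 5, cy_4 = 3, cz_4 = 3, w_4 = 4, h_4 = 2.5, cx_5 = 5.5, cy_5 = 7.5, cz_5 = 4.5, r_5 = 1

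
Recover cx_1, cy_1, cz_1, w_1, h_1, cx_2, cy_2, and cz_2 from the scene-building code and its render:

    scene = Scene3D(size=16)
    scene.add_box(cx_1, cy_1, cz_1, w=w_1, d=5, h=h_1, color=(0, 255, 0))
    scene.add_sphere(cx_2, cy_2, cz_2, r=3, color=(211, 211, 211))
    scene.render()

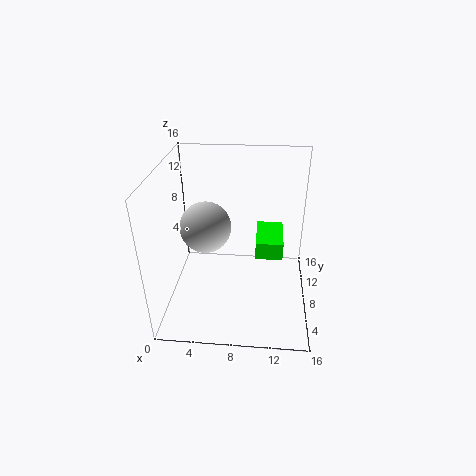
cx_1 = 10
cy_1 = 7
cz_1 = 6
w_1 = 3
h_1 = 2
cx_2 = 4
cy_2 = 10
cz_2 = 8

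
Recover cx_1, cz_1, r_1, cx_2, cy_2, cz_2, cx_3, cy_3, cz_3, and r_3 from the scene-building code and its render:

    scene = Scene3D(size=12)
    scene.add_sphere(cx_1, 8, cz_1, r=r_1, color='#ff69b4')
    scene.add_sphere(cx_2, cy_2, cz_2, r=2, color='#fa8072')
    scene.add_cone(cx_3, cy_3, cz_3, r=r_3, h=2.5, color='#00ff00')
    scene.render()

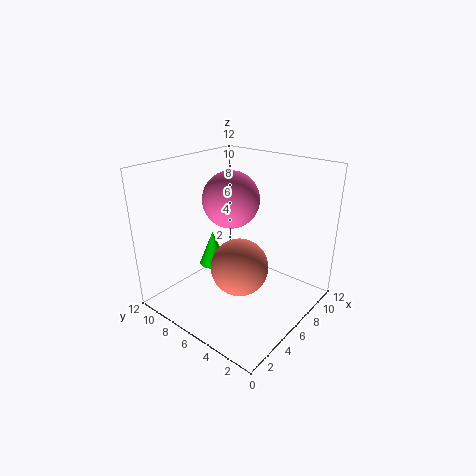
cx_1 = 7.5; cz_1 = 8.5; r_1 = 2.5; cx_2 = 2.5; cy_2 = 3; cz_2 = 6; cx_3 = 2.5; cy_3 = 5.5; cz_3 = 5.5; r_3 = 1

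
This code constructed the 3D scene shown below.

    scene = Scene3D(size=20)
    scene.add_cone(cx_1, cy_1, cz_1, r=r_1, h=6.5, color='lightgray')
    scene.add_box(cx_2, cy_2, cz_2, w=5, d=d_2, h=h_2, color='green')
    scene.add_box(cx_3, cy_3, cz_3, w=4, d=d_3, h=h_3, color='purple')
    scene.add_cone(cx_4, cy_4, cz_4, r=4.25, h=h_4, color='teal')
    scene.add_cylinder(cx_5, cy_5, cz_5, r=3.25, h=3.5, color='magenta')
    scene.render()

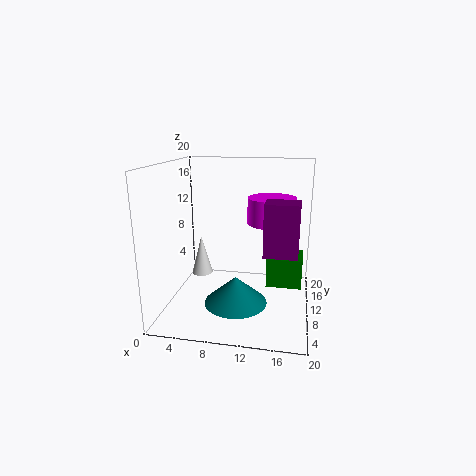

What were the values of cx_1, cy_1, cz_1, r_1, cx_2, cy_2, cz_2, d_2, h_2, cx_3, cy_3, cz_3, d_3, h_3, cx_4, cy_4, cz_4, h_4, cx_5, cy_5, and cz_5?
cx_1 = 2.25; cy_1 = 17.5; cz_1 = 0.75; r_1 = 1.75; cx_2 = 14; cy_2 = 10.25; cz_2 = 2.75; d_2 = 4.75; h_2 = 4.25; cx_3 = 14.25; cy_3 = 2.75; cz_3 = 10.25; d_3 = 3.25; h_3 = 6.25; cx_4 = 10.25; cy_4 = 7; cz_4 = 1.75; h_4 = 3.75; cx_5 = 14.5; cy_5 = 10.5; cz_5 = 12.25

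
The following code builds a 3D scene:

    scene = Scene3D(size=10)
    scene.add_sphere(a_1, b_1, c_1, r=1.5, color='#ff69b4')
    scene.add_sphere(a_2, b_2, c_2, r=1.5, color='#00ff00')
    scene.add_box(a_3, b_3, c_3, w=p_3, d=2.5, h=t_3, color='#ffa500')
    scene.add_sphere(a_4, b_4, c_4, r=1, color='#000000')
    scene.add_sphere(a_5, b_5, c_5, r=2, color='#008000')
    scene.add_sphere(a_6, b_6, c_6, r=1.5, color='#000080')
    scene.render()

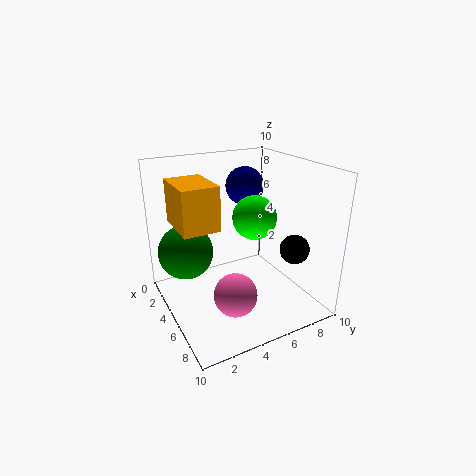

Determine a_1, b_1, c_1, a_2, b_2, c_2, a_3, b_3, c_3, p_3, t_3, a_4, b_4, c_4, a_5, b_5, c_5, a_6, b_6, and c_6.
a_1 = 6.5, b_1 = 4, c_1 = 1.5, a_2 = 5.5, b_2 = 6, c_2 = 6.5, a_3 = 2, b_3 = 1, c_3 = 6, p_3 = 3.5, t_3 = 3, a_4 = 7.5, b_4 = 8, c_4 = 4.5, a_5 = 2.5, b_5 = 2, c_5 = 3.5, a_6 = 1.5, b_6 = 7.5, c_6 = 7.5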